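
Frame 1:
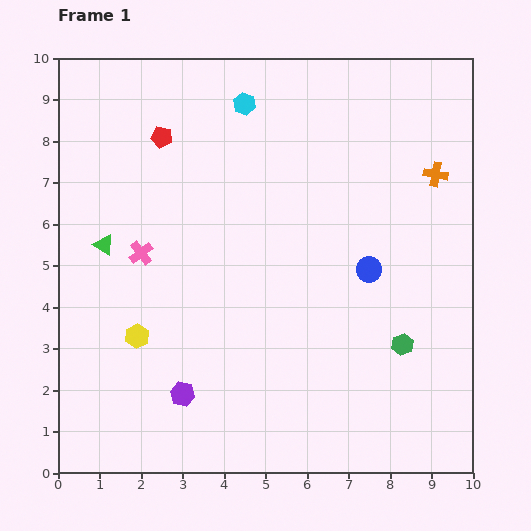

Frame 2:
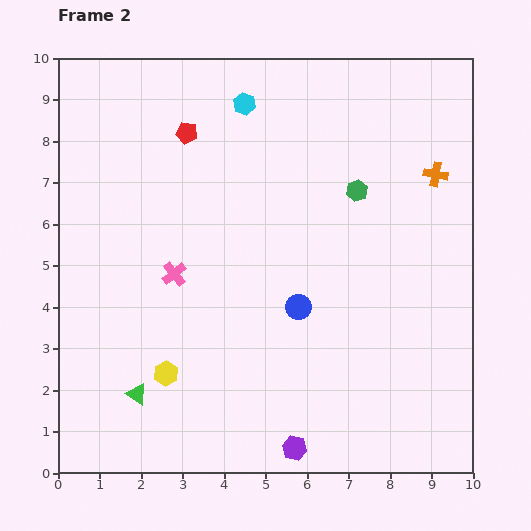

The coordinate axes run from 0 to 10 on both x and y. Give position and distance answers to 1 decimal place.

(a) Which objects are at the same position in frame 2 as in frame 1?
the orange cross, the cyan hexagon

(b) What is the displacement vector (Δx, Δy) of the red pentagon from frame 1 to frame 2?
(0.6, 0.1)

The red pentagon was at (2.5, 8.1) in frame 1 and (3.1, 8.2) in frame 2.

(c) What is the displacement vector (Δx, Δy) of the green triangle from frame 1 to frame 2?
(0.8, -3.6)

The green triangle was at (1.1, 5.5) in frame 1 and (1.9, 1.9) in frame 2.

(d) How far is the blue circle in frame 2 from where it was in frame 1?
1.9

The blue circle moved from (7.5, 4.9) to (5.8, 4.0), a distance of √(1.7² + 0.9²) ≈ 1.9.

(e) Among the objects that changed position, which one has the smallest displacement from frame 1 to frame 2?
the red pentagon

(moved 0.6)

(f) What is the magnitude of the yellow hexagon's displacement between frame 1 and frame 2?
1.1

The yellow hexagon moved from (1.9, 3.3) to (2.6, 2.4), a distance of √(0.7² + 0.9²) ≈ 1.1.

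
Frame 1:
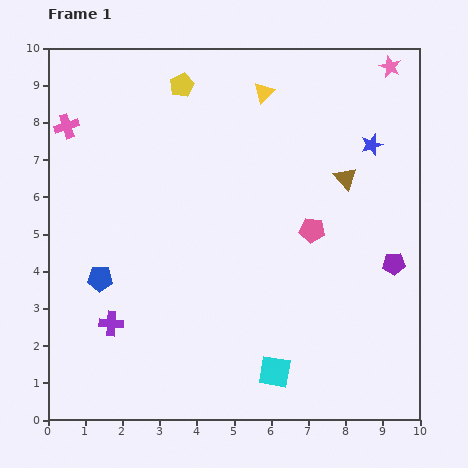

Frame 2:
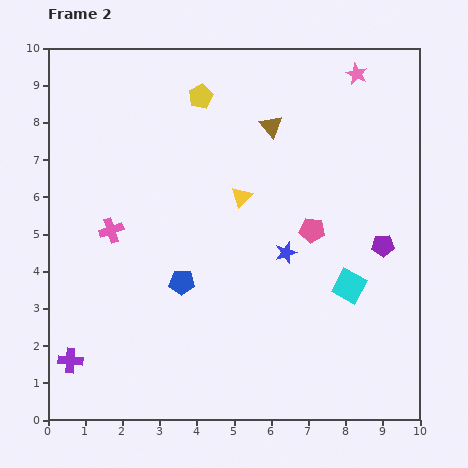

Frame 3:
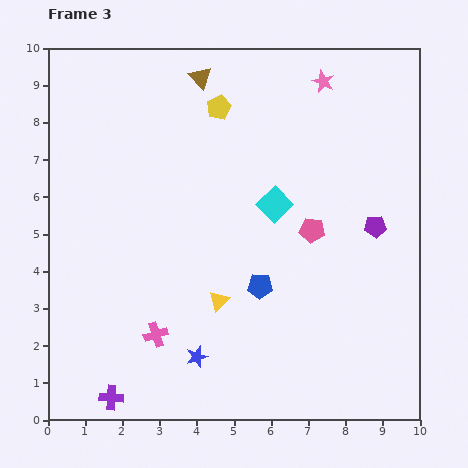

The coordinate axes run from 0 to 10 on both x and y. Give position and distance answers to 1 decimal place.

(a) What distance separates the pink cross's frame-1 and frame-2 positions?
3.0

The pink cross moved from (0.5, 7.9) to (1.7, 5.1), a distance of √(1.2² + 2.8²) ≈ 3.0.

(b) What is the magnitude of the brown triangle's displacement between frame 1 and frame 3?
4.7

The brown triangle moved from (8.0, 6.5) to (4.1, 9.2), a distance of √(3.9² + 2.7²) ≈ 4.7.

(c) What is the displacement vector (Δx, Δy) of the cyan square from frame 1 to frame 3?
(0.0, 4.5)

The cyan square was at (6.1, 1.3) in frame 1 and (6.1, 5.8) in frame 3.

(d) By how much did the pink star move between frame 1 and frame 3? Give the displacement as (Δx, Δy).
(-1.8, -0.4)

The pink star was at (9.2, 9.5) in frame 1 and (7.4, 9.1) in frame 3.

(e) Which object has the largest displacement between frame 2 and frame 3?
the blue star

(moved 3.7; next 3.0)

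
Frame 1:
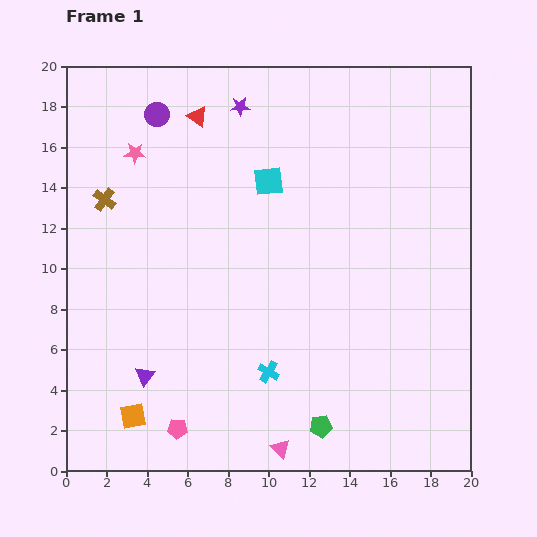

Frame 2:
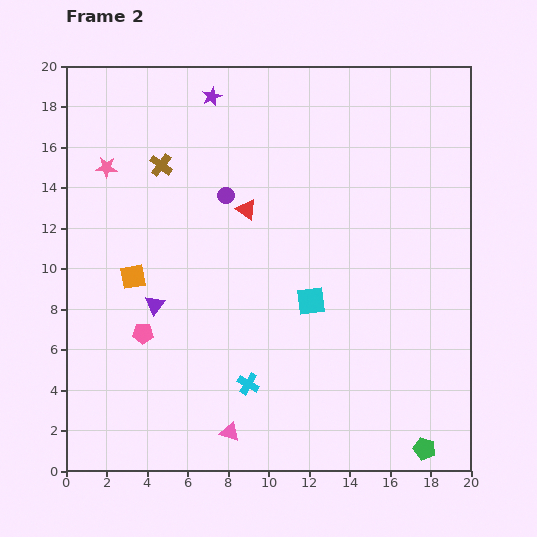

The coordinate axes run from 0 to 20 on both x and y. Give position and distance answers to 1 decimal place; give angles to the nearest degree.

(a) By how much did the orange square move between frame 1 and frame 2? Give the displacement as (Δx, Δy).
(0.0, 6.9)

The orange square was at (3.3, 2.7) in frame 1 and (3.3, 9.6) in frame 2.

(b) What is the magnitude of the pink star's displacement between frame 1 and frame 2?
1.6

The pink star moved from (3.4, 15.7) to (2.0, 15.0), a distance of √(1.4² + 0.7²) ≈ 1.6.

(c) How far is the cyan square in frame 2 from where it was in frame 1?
6.3

The cyan square moved from (10.0, 14.3) to (12.1, 8.4), a distance of √(2.1² + 5.9²) ≈ 6.3.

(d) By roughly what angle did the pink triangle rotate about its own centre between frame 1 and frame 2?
27° counter-clockwise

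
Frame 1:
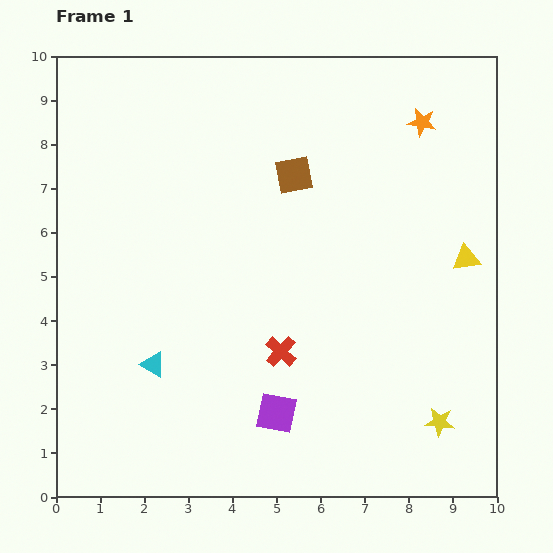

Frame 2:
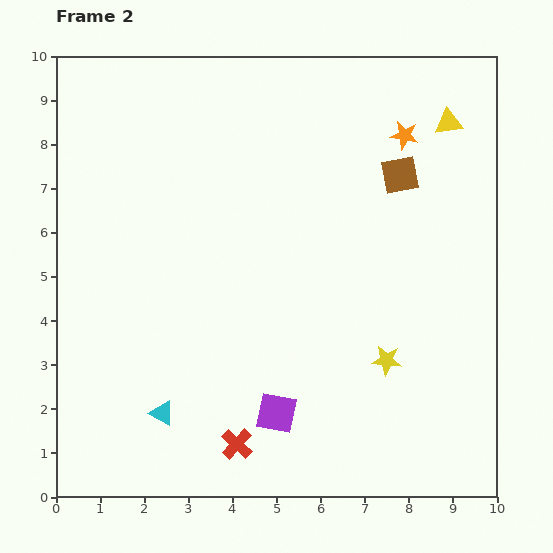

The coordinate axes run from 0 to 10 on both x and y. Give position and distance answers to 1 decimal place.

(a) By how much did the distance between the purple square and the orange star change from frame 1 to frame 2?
-0.5

Distance in frame 1: 7.4. Distance in frame 2: 6.9.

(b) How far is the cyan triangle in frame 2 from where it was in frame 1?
1.1

The cyan triangle moved from (2.2, 3.0) to (2.4, 1.9), a distance of √(0.2² + 1.1²) ≈ 1.1.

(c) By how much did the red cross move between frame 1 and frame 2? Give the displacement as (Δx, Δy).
(-1.0, -2.1)

The red cross was at (5.1, 3.3) in frame 1 and (4.1, 1.2) in frame 2.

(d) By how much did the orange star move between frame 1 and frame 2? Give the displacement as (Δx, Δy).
(-0.4, -0.3)

The orange star was at (8.3, 8.5) in frame 1 and (7.9, 8.2) in frame 2.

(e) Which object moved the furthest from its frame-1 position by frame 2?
the yellow triangle

(moved 3.1; next 2.4)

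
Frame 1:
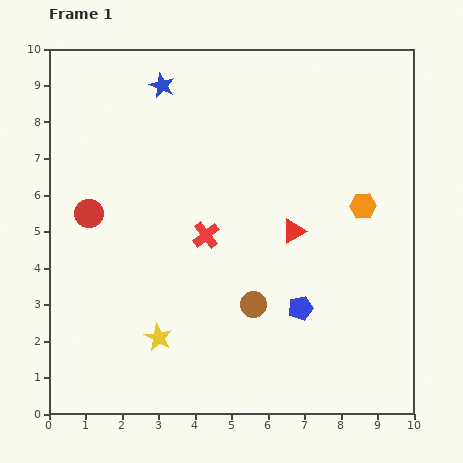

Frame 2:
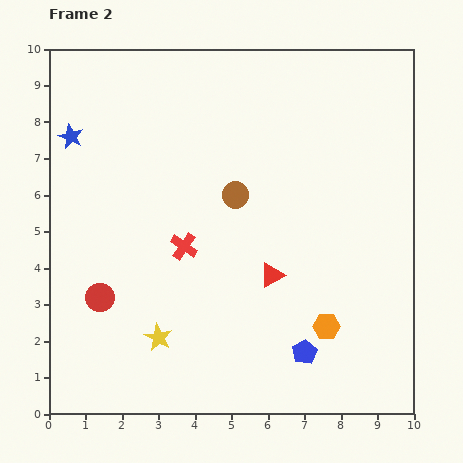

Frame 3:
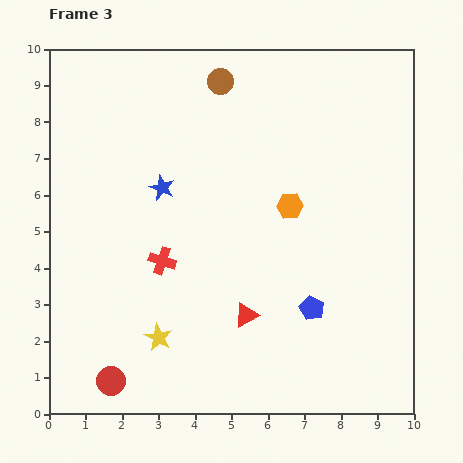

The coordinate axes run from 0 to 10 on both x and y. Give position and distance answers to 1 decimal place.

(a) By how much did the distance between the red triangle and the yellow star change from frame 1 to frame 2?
-1.2

Distance in frame 1: 4.7. Distance in frame 2: 3.5.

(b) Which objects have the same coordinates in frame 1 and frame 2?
the yellow star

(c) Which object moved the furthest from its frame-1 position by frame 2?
the orange hexagon

(moved 3.4; next 3.0)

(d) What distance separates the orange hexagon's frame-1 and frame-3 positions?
2.0

The orange hexagon moved from (8.6, 5.7) to (6.6, 5.7), a distance of √(2.0² + 0.0²) ≈ 2.0.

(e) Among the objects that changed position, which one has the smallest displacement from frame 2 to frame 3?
the red cross

(moved 0.7)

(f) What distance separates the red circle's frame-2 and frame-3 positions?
2.3

The red circle moved from (1.4, 3.2) to (1.7, 0.9), a distance of √(0.3² + 2.3²) ≈ 2.3.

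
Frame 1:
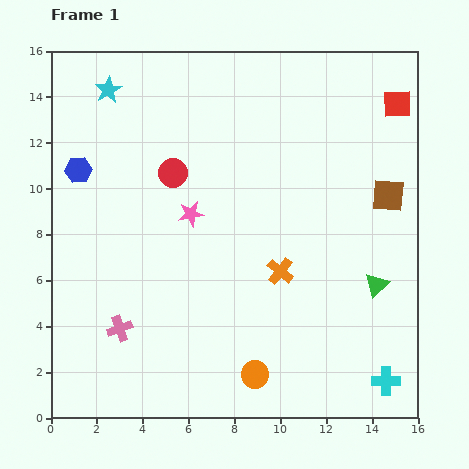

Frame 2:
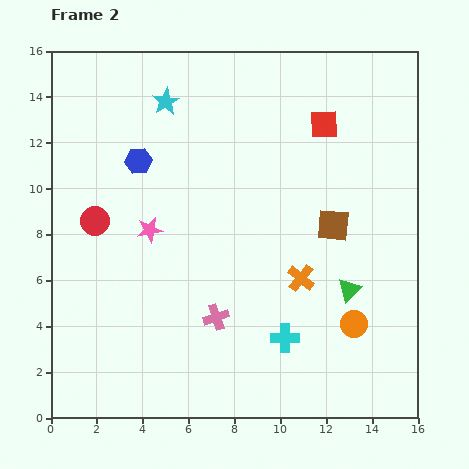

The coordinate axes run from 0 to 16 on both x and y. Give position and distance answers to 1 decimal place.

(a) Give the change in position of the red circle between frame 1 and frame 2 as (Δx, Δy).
(-3.4, -2.1)

The red circle was at (5.3, 10.7) in frame 1 and (1.9, 8.6) in frame 2.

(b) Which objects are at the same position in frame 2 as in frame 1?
none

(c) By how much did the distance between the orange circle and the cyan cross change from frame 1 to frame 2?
-2.6

Distance in frame 1: 5.7. Distance in frame 2: 3.1.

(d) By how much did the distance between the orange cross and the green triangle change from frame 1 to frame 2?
-2.0

Distance in frame 1: 4.2. Distance in frame 2: 2.2.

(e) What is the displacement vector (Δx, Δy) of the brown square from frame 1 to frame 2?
(-2.4, -1.3)

The brown square was at (14.7, 9.7) in frame 1 and (12.3, 8.4) in frame 2.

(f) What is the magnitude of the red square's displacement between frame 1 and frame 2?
3.3

The red square moved from (15.1, 13.7) to (11.9, 12.8), a distance of √(3.2² + 0.9²) ≈ 3.3.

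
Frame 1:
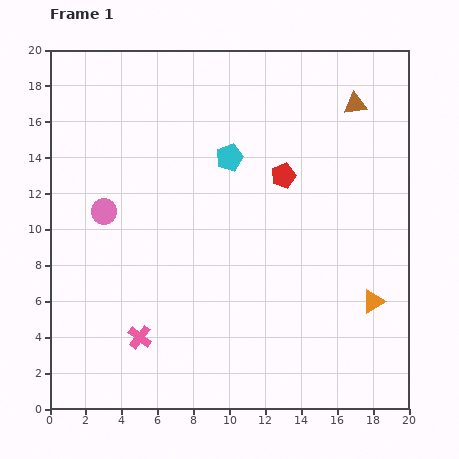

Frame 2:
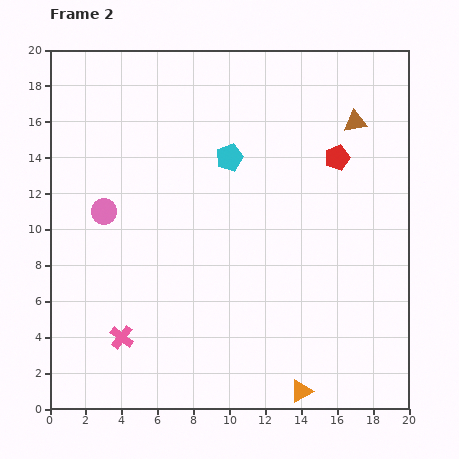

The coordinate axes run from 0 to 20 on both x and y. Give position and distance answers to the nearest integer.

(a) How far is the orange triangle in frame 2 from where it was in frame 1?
6

The orange triangle moved from (18, 6) to (14, 1), a distance of √(4² + 5²) ≈ 6.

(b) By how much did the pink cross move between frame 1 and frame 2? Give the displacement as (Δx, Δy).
(-1, 0)

The pink cross was at (5, 4) in frame 1 and (4, 4) in frame 2.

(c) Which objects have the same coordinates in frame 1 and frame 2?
the cyan pentagon, the pink circle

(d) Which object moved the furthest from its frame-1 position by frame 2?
the orange triangle

(moved 6; next 3)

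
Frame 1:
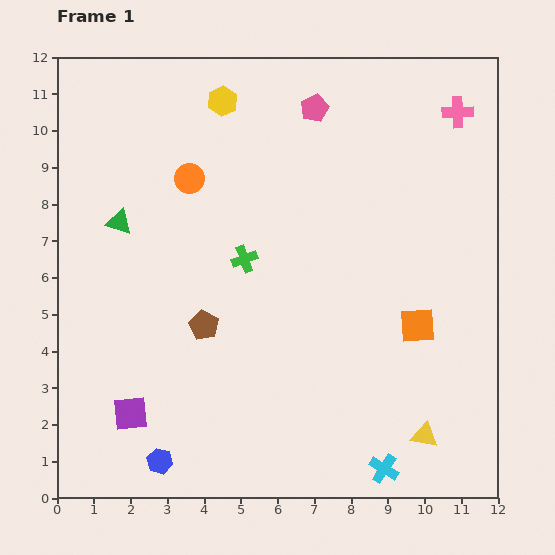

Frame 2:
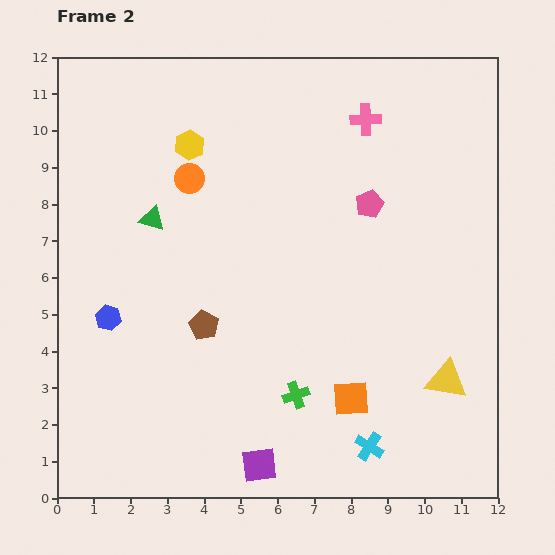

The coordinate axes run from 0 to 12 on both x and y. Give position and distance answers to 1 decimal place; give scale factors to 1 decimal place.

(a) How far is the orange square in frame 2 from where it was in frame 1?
2.7

The orange square moved from (9.8, 4.7) to (8.0, 2.7), a distance of √(1.8² + 2.0²) ≈ 2.7.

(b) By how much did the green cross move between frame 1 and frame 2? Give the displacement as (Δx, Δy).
(1.4, -3.7)

The green cross was at (5.1, 6.5) in frame 1 and (6.5, 2.8) in frame 2.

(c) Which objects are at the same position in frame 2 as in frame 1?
the brown pentagon, the orange circle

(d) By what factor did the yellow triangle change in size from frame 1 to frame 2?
1.6×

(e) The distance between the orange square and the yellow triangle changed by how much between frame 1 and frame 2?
-0.4

Distance in frame 1: 3.0. Distance in frame 2: 2.6.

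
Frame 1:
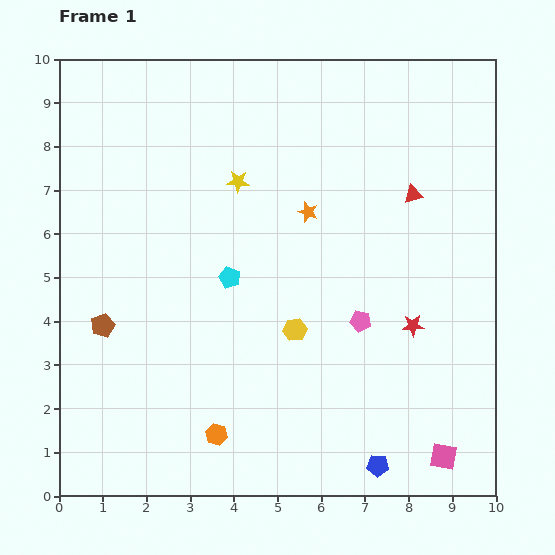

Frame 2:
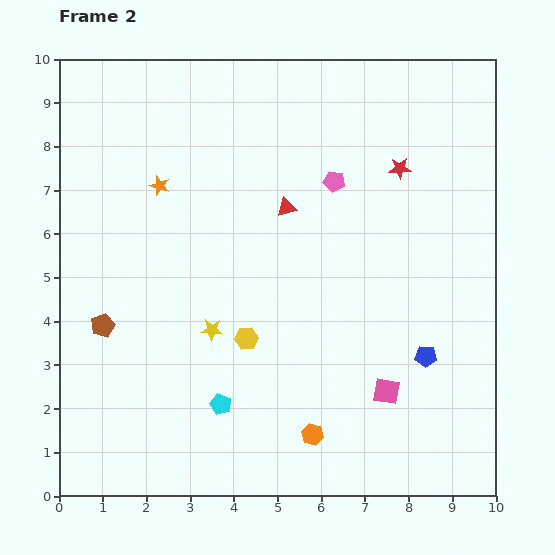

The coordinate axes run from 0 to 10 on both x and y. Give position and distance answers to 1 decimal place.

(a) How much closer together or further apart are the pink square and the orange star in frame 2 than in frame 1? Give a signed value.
+0.6

Distance in frame 1: 6.4. Distance in frame 2: 7.0.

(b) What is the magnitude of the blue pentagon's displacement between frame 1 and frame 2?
2.7

The blue pentagon moved from (7.3, 0.7) to (8.4, 3.2), a distance of √(1.1² + 2.5²) ≈ 2.7.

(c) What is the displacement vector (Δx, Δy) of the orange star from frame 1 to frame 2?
(-3.4, 0.6)

The orange star was at (5.7, 6.5) in frame 1 and (2.3, 7.1) in frame 2.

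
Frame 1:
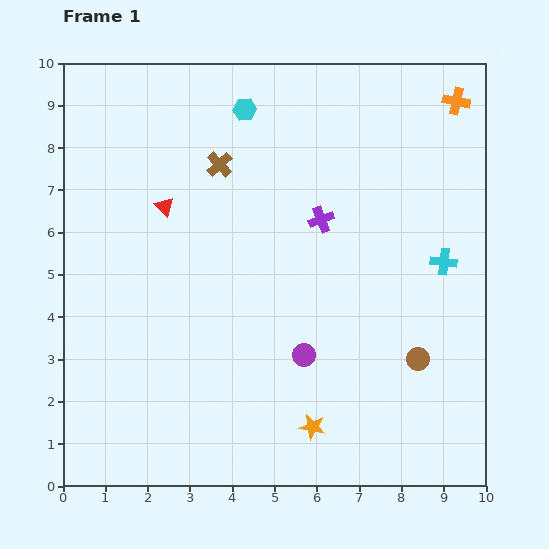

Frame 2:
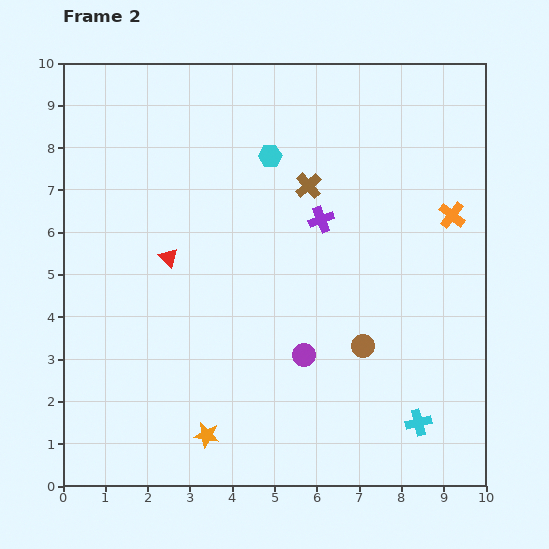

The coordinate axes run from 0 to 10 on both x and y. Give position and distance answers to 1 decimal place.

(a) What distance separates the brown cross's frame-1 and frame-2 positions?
2.2

The brown cross moved from (3.7, 7.6) to (5.8, 7.1), a distance of √(2.1² + 0.5²) ≈ 2.2.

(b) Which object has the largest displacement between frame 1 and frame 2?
the cyan cross

(moved 3.8; next 2.7)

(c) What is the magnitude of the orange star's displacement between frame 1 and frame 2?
2.5

The orange star moved from (5.9, 1.4) to (3.4, 1.2), a distance of √(2.5² + 0.2²) ≈ 2.5.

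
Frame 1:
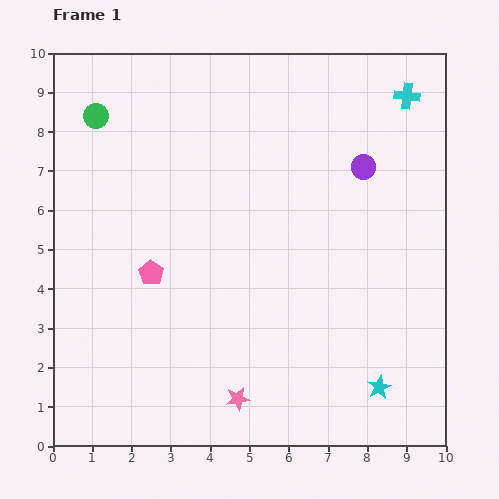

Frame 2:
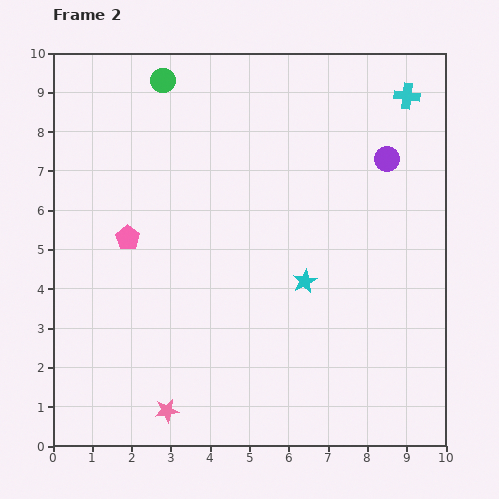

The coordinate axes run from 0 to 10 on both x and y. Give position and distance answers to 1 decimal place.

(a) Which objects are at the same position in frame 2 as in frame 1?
the cyan cross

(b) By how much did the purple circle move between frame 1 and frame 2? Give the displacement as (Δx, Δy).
(0.6, 0.2)

The purple circle was at (7.9, 7.1) in frame 1 and (8.5, 7.3) in frame 2.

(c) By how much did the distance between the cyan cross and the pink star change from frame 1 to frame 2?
+1.3

Distance in frame 1: 8.8. Distance in frame 2: 10.1.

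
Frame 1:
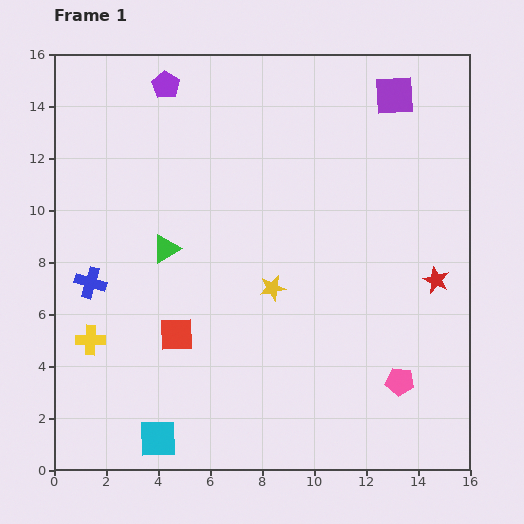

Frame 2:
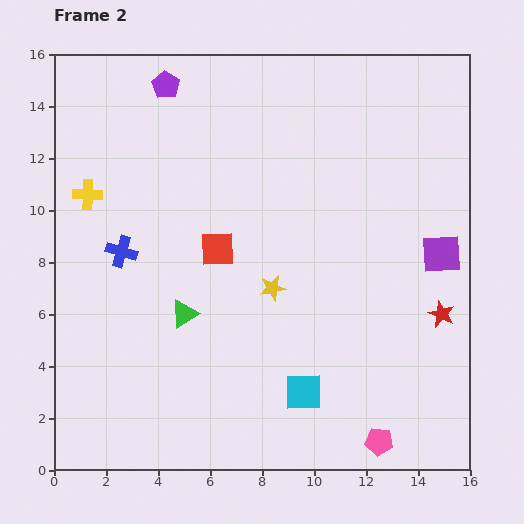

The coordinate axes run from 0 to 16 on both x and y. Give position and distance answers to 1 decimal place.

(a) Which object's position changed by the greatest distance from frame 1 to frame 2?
the purple square

(moved 6.4; next 5.9)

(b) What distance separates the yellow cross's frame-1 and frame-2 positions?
5.6

The yellow cross moved from (1.4, 5.0) to (1.3, 10.6), a distance of √(0.1² + 5.6²) ≈ 5.6.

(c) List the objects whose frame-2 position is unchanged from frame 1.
the purple pentagon, the yellow star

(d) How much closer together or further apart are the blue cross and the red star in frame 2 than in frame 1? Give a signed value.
-0.8

Distance in frame 1: 13.3. Distance in frame 2: 12.5.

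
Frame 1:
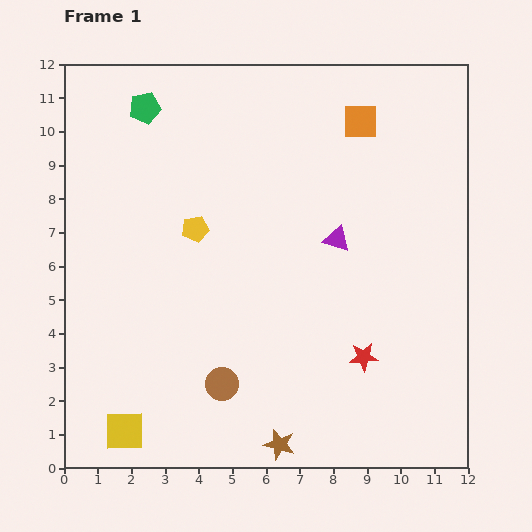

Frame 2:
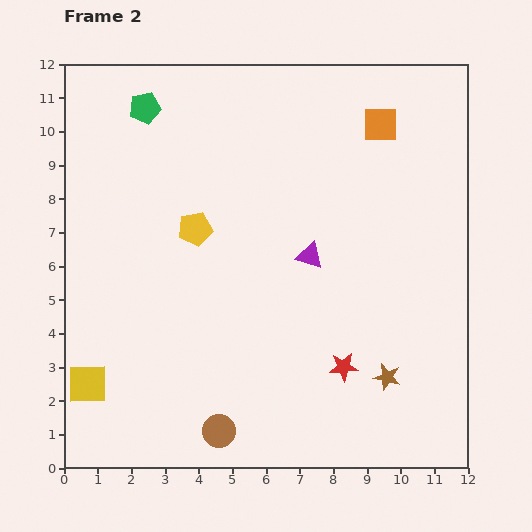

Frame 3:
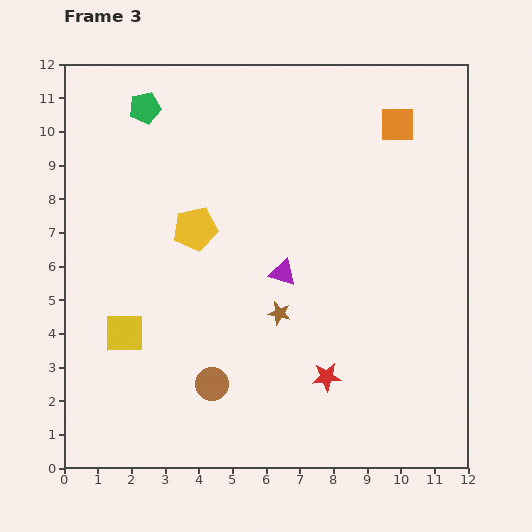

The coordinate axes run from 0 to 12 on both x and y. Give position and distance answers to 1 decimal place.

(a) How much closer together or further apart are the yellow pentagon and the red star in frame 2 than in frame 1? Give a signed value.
-0.3

Distance in frame 1: 6.3. Distance in frame 2: 6.0.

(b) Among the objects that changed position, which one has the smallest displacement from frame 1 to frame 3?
the brown circle

(moved 0.3)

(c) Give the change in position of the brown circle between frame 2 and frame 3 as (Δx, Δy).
(-0.2, 1.4)

The brown circle was at (4.6, 1.1) in frame 2 and (4.4, 2.5) in frame 3.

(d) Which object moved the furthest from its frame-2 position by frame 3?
the brown star

(moved 3.7; next 1.9)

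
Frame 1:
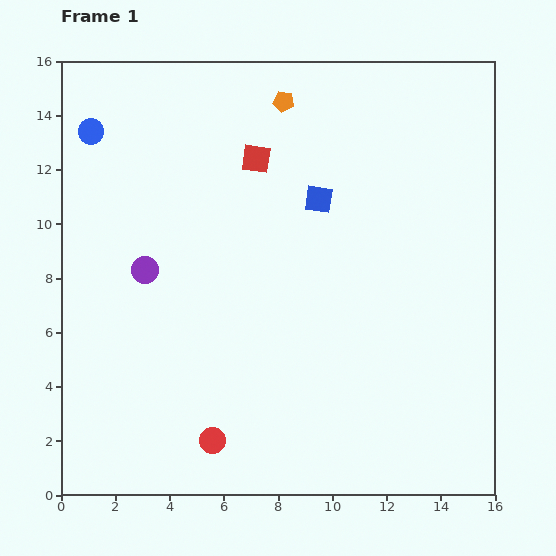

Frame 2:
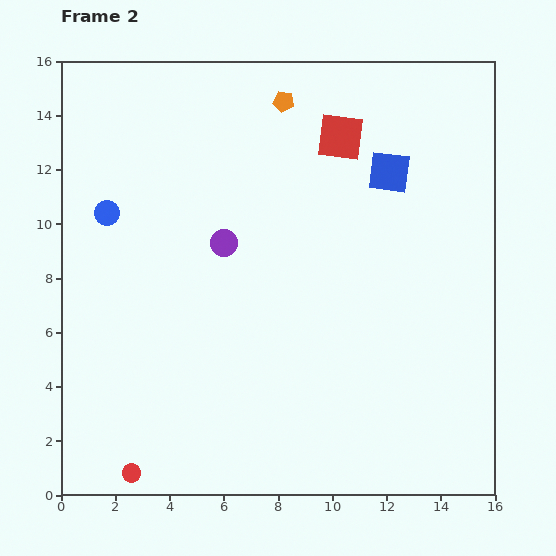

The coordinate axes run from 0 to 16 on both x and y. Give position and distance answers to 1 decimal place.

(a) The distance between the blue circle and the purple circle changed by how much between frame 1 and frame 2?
-1.1

Distance in frame 1: 5.5. Distance in frame 2: 4.4.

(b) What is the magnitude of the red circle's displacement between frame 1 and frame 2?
3.2

The red circle moved from (5.6, 2.0) to (2.6, 0.8), a distance of √(3.0² + 1.2²) ≈ 3.2.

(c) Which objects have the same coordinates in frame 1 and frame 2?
the orange pentagon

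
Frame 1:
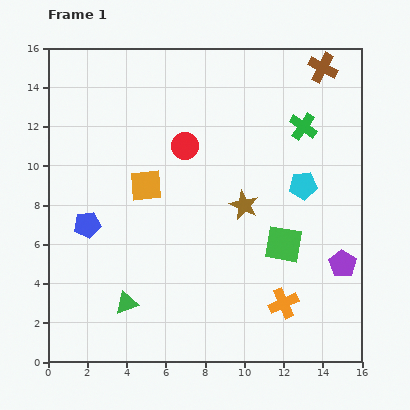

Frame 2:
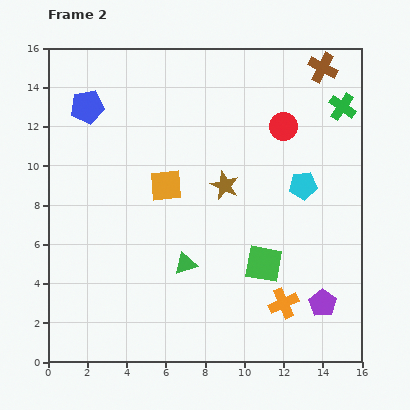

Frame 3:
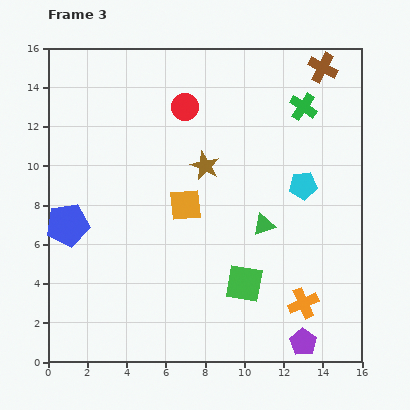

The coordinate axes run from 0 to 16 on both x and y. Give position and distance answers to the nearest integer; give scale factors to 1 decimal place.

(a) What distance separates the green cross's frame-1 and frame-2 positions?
2

The green cross moved from (13, 12) to (15, 13), a distance of √(2² + 1²) ≈ 2.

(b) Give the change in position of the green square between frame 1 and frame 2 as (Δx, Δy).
(-1, -1)

The green square was at (12, 6) in frame 1 and (11, 5) in frame 2.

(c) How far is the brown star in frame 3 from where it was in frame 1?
3

The brown star moved from (10, 8) to (8, 10), a distance of √(2² + 2²) ≈ 3.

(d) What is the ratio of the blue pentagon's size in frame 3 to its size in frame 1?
1.6×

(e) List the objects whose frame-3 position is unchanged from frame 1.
the brown cross, the cyan pentagon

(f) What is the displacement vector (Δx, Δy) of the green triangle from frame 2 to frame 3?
(4, 2)

The green triangle was at (7, 5) in frame 2 and (11, 7) in frame 3.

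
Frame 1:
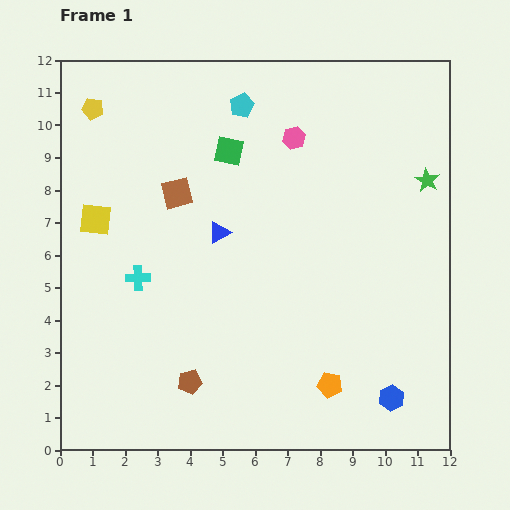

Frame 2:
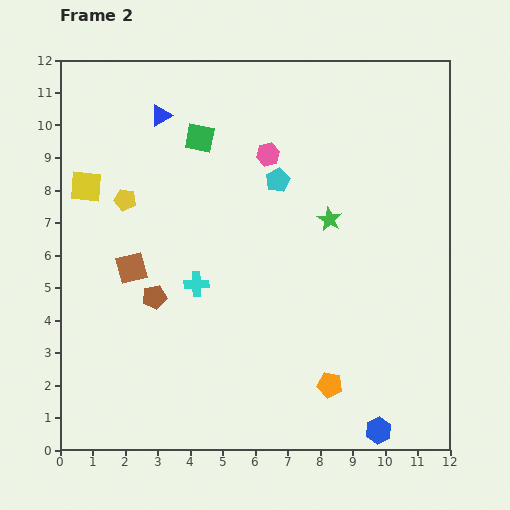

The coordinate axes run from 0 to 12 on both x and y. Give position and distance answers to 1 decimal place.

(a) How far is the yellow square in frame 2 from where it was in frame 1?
1.0

The yellow square moved from (1.1, 7.1) to (0.8, 8.1), a distance of √(0.3² + 1.0²) ≈ 1.0.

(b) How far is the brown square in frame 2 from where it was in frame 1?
2.7

The brown square moved from (3.6, 7.9) to (2.2, 5.6), a distance of √(1.4² + 2.3²) ≈ 2.7.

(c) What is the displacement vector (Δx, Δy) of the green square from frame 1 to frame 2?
(-0.9, 0.4)

The green square was at (5.2, 9.2) in frame 1 and (4.3, 9.6) in frame 2.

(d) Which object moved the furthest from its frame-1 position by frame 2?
the blue triangle

(moved 4.0; next 3.2)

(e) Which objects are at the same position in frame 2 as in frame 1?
the orange pentagon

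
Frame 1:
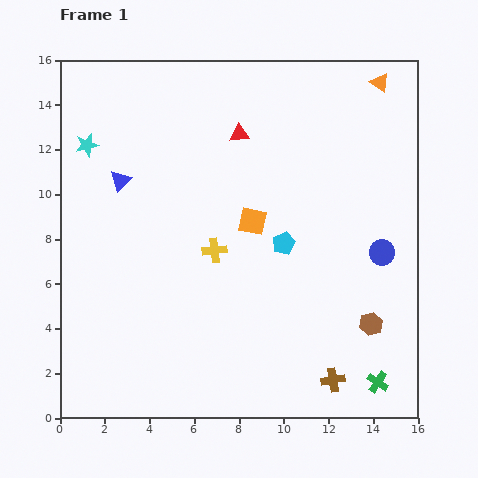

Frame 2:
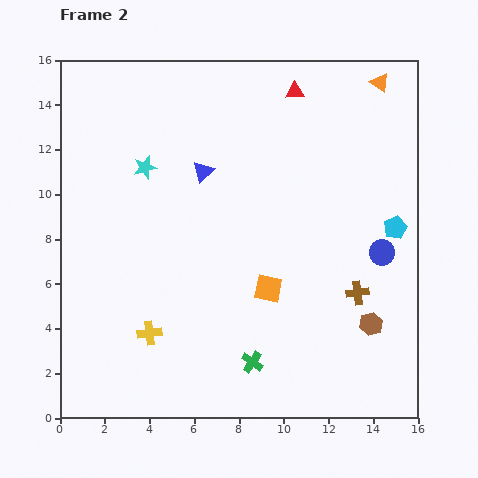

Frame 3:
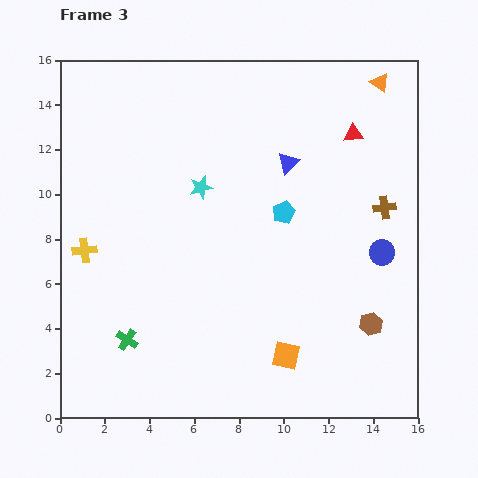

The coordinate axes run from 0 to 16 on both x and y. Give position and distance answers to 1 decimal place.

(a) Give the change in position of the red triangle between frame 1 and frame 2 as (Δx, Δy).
(2.5, 1.9)

The red triangle was at (8.0, 12.7) in frame 1 and (10.5, 14.6) in frame 2.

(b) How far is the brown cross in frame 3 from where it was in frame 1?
8.0

The brown cross moved from (12.2, 1.7) to (14.5, 9.4), a distance of √(2.3² + 7.7²) ≈ 8.0.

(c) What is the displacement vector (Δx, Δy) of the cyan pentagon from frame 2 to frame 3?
(-5.0, 0.7)

The cyan pentagon was at (15.0, 8.5) in frame 2 and (10.0, 9.2) in frame 3.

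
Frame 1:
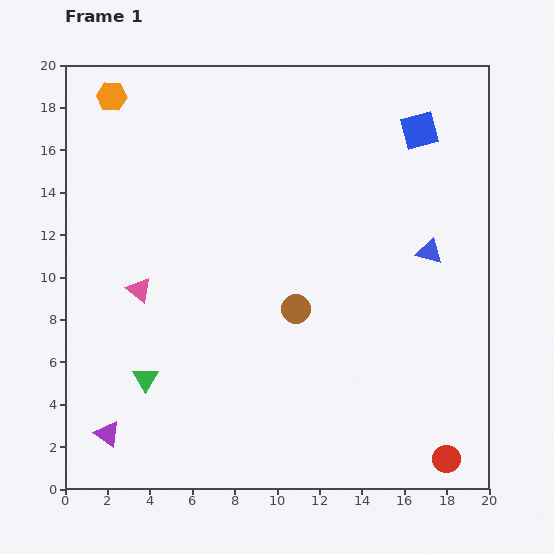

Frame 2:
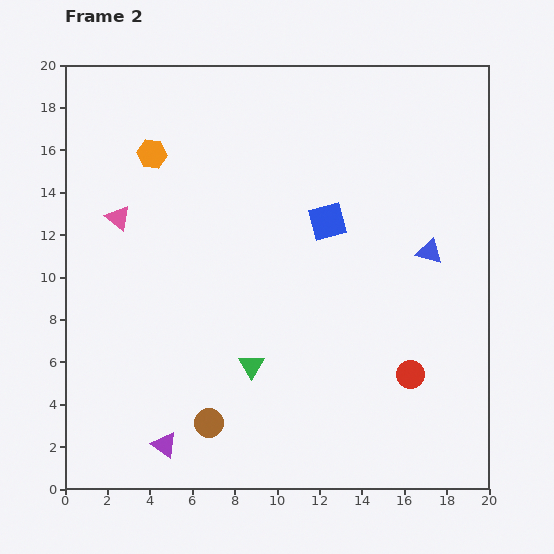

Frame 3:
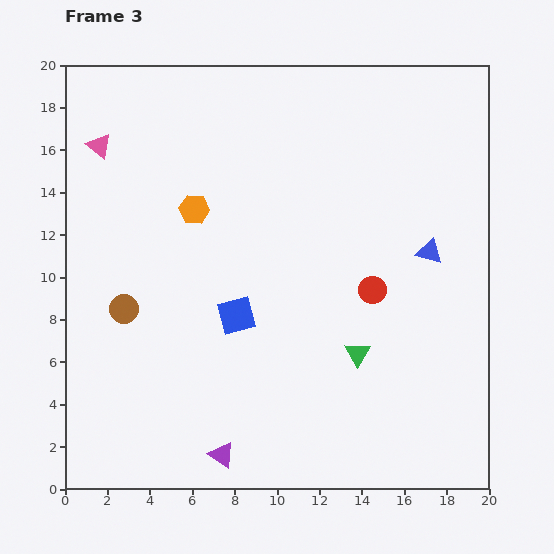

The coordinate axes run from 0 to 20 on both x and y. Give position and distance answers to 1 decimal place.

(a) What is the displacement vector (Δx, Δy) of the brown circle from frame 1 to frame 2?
(-4.1, -5.4)

The brown circle was at (10.9, 8.5) in frame 1 and (6.8, 3.1) in frame 2.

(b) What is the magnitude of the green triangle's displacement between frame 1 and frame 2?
5.0

The green triangle moved from (3.8, 5.2) to (8.8, 5.8), a distance of √(5.0² + 0.6²) ≈ 5.0.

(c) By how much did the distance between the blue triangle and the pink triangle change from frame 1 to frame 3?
+2.6

Distance in frame 1: 13.8. Distance in frame 3: 16.4.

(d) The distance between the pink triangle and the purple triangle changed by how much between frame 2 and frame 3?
+4.8

Distance in frame 2: 10.9. Distance in frame 3: 15.7.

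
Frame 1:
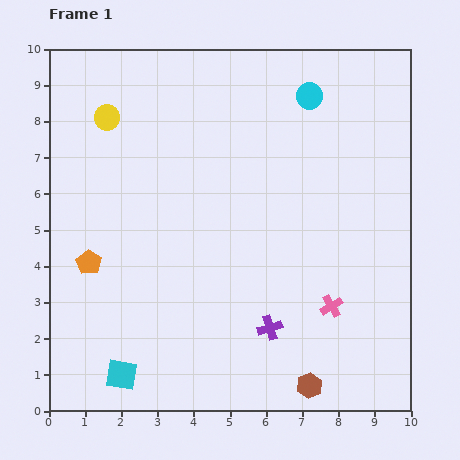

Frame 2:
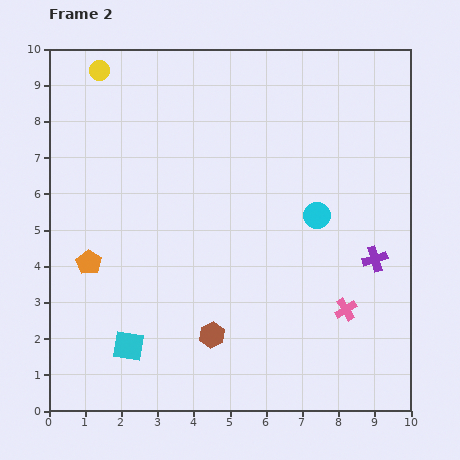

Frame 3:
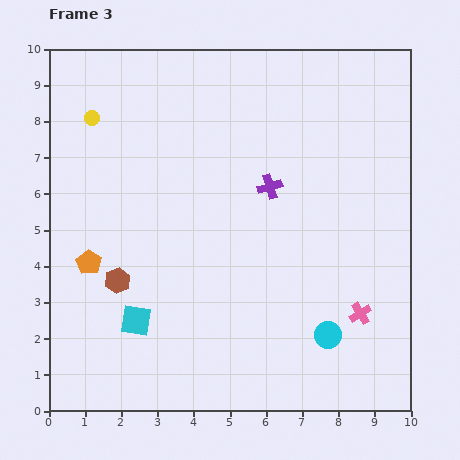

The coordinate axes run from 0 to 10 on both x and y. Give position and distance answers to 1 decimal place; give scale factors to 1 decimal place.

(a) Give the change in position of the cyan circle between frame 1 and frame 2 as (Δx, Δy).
(0.2, -3.3)

The cyan circle was at (7.2, 8.7) in frame 1 and (7.4, 5.4) in frame 2.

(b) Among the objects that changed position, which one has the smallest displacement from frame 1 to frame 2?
the pink cross

(moved 0.4)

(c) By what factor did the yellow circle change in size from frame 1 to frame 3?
0.6×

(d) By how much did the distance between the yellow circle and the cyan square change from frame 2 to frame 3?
-1.9

Distance in frame 2: 7.6. Distance in frame 3: 5.7.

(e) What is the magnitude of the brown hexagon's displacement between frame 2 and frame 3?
3.0

The brown hexagon moved from (4.5, 2.1) to (1.9, 3.6), a distance of √(2.6² + 1.5²) ≈ 3.0.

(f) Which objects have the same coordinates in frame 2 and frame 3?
the orange pentagon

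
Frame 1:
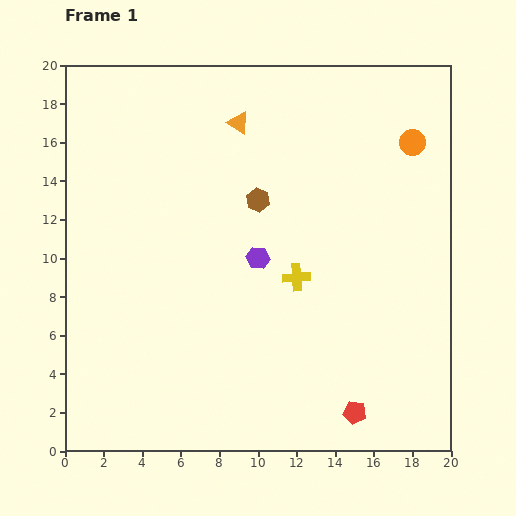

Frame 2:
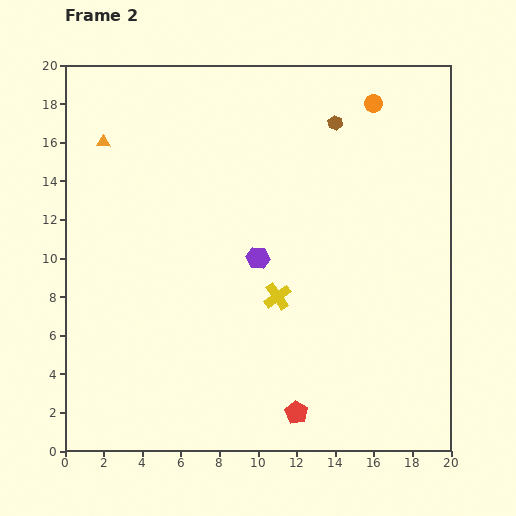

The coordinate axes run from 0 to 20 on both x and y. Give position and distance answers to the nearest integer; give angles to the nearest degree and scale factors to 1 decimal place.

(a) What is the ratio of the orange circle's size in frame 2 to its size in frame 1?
0.7×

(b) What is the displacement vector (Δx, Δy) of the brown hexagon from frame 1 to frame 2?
(4, 4)

The brown hexagon was at (10, 13) in frame 1 and (14, 17) in frame 2.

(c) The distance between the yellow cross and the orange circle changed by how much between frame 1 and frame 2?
+2

Distance in frame 1: 9. Distance in frame 2: 11.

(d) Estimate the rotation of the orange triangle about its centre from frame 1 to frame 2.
29° counter-clockwise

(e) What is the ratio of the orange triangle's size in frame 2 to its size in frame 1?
0.6×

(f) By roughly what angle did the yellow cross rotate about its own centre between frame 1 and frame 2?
31° counter-clockwise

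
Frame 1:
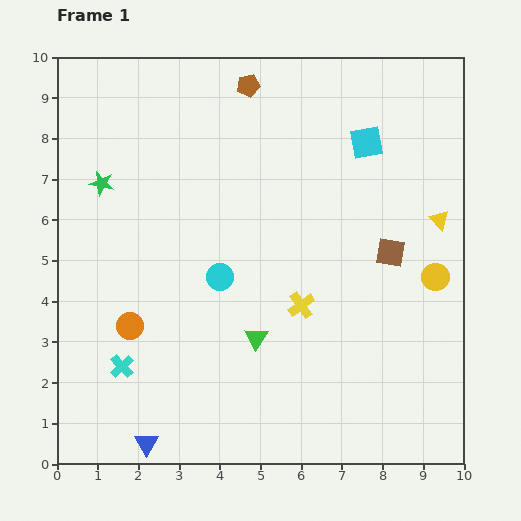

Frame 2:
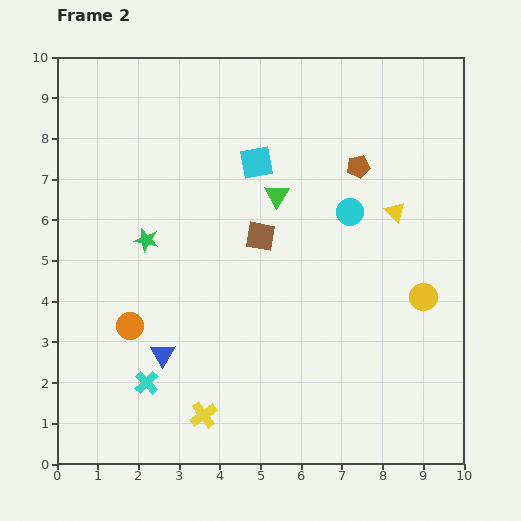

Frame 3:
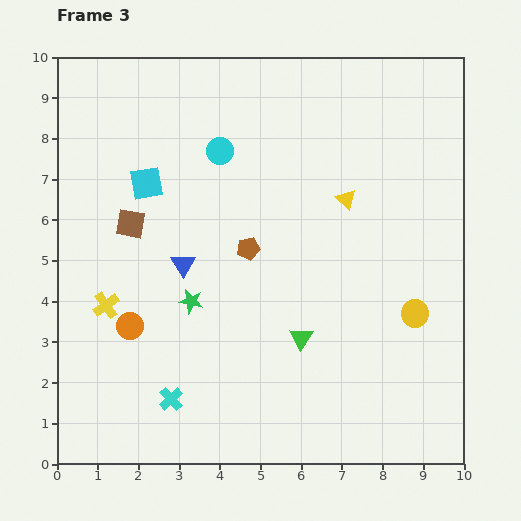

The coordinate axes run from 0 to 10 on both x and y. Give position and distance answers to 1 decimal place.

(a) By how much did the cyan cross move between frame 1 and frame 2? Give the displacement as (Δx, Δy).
(0.6, -0.4)

The cyan cross was at (1.6, 2.4) in frame 1 and (2.2, 2.0) in frame 2.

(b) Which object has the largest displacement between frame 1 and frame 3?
the brown square

(moved 6.4; next 5.5)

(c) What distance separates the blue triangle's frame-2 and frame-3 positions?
2.3

The blue triangle moved from (2.6, 2.7) to (3.1, 4.9), a distance of √(0.5² + 2.2²) ≈ 2.3.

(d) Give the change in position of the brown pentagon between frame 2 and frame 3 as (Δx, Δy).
(-2.7, -2.0)

The brown pentagon was at (7.4, 7.3) in frame 2 and (4.7, 5.3) in frame 3.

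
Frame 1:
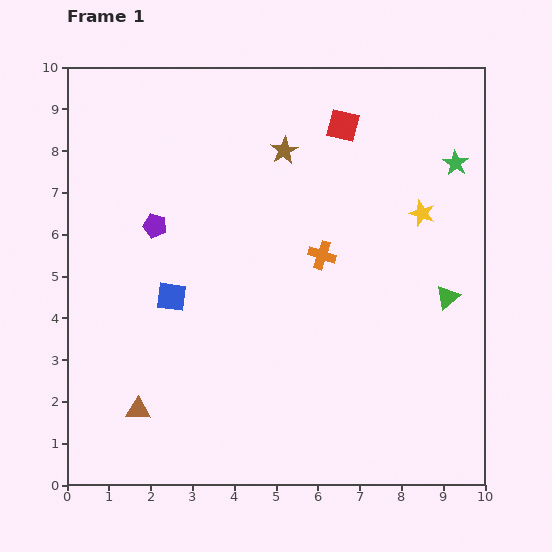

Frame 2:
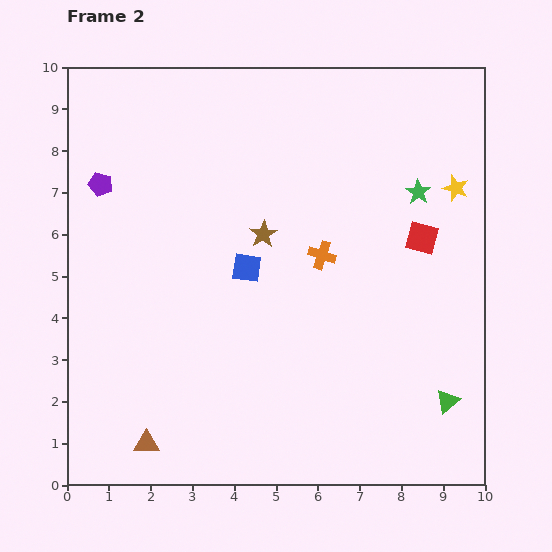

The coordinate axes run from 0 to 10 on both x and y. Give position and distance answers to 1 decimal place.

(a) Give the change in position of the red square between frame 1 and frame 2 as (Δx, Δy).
(1.9, -2.7)

The red square was at (6.6, 8.6) in frame 1 and (8.5, 5.9) in frame 2.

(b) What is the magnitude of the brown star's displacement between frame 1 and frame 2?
2.1

The brown star moved from (5.2, 8.0) to (4.7, 6.0), a distance of √(0.5² + 2.0²) ≈ 2.1.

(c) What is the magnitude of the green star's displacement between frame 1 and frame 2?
1.1

The green star moved from (9.3, 7.7) to (8.4, 7.0), a distance of √(0.9² + 0.7²) ≈ 1.1.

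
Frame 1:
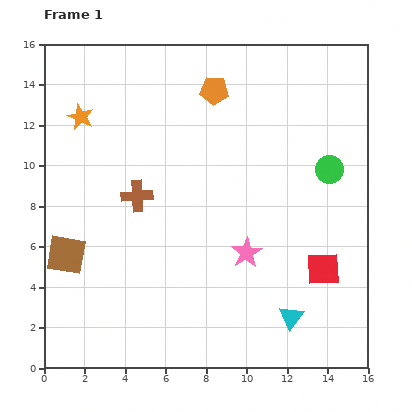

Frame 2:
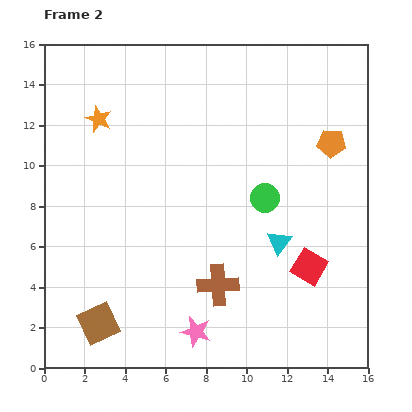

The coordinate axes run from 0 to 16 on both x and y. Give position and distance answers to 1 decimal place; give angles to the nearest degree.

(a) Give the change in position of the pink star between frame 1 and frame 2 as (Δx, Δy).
(-2.5, -3.9)

The pink star was at (10.0, 5.7) in frame 1 and (7.5, 1.8) in frame 2.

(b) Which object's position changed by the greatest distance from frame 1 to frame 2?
the orange pentagon

(moved 6.4; next 5.9)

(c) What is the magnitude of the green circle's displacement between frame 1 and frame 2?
3.5

The green circle moved from (14.1, 9.8) to (10.9, 8.4), a distance of √(3.2² + 1.4²) ≈ 3.5.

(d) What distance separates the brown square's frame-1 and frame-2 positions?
3.8

The brown square moved from (1.1, 5.6) to (2.7, 2.2), a distance of √(1.6² + 3.4²) ≈ 3.8.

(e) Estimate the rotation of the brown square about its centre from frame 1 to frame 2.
34° counter-clockwise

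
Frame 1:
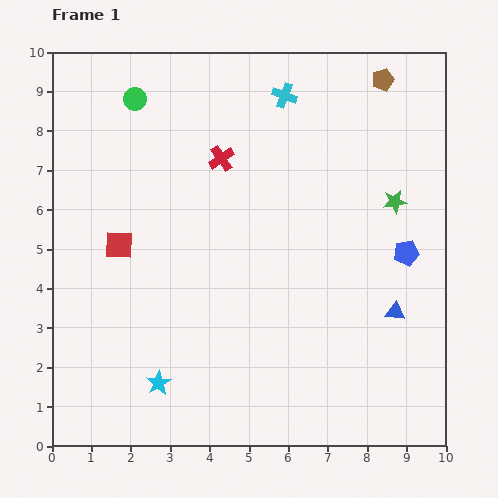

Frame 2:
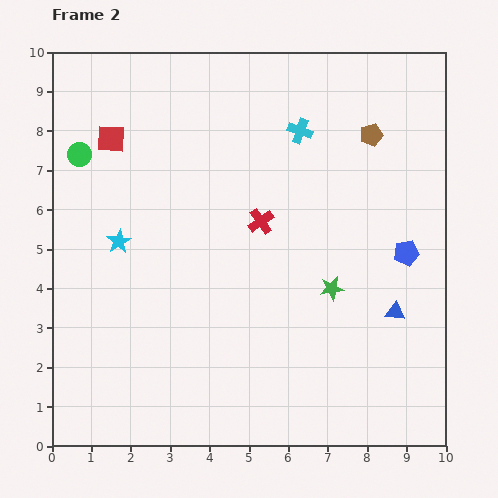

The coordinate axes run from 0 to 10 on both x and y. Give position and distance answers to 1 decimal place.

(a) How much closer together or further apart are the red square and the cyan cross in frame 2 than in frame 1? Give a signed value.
-0.9

Distance in frame 1: 5.7. Distance in frame 2: 4.8.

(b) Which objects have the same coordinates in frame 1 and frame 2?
the blue pentagon, the blue triangle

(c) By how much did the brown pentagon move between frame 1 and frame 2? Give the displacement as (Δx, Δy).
(-0.3, -1.4)

The brown pentagon was at (8.4, 9.3) in frame 1 and (8.1, 7.9) in frame 2.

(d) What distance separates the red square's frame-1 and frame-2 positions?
2.7

The red square moved from (1.7, 5.1) to (1.5, 7.8), a distance of √(0.2² + 2.7²) ≈ 2.7.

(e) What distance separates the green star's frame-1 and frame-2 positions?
2.7

The green star moved from (8.7, 6.2) to (7.1, 4.0), a distance of √(1.6² + 2.2²) ≈ 2.7.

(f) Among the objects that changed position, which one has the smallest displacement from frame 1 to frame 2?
the cyan cross

(moved 1.0)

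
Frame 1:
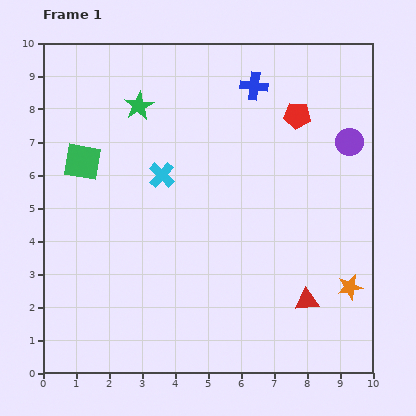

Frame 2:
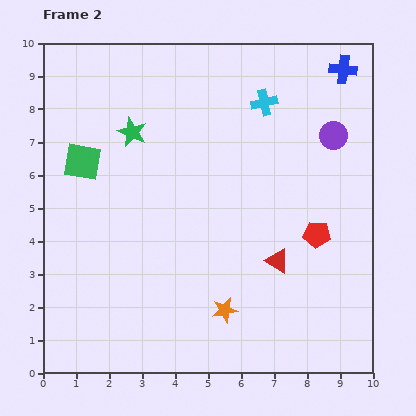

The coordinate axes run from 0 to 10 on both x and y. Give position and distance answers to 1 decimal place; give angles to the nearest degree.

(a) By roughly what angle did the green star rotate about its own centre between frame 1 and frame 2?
20° counter-clockwise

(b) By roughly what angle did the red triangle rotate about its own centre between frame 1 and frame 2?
35° clockwise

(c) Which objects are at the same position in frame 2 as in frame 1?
the green square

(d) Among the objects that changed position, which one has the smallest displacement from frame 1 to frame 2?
the purple circle

(moved 0.5)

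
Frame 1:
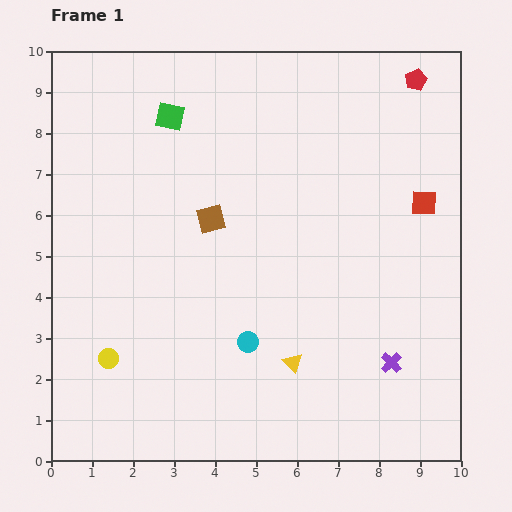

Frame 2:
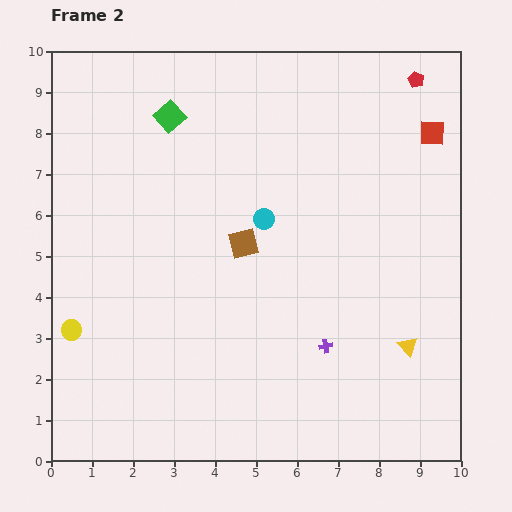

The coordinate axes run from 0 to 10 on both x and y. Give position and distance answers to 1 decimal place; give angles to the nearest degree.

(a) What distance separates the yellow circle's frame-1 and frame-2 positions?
1.1

The yellow circle moved from (1.4, 2.5) to (0.5, 3.2), a distance of √(0.9² + 0.7²) ≈ 1.1.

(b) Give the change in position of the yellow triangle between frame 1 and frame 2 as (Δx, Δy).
(2.8, 0.4)

The yellow triangle was at (5.9, 2.4) in frame 1 and (8.7, 2.8) in frame 2.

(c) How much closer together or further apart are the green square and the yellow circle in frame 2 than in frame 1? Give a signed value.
-0.4

Distance in frame 1: 6.1. Distance in frame 2: 5.7.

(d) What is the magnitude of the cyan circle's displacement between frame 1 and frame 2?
3.0

The cyan circle moved from (4.8, 2.9) to (5.2, 5.9), a distance of √(0.4² + 3.0²) ≈ 3.0.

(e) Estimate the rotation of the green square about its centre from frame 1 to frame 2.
36° clockwise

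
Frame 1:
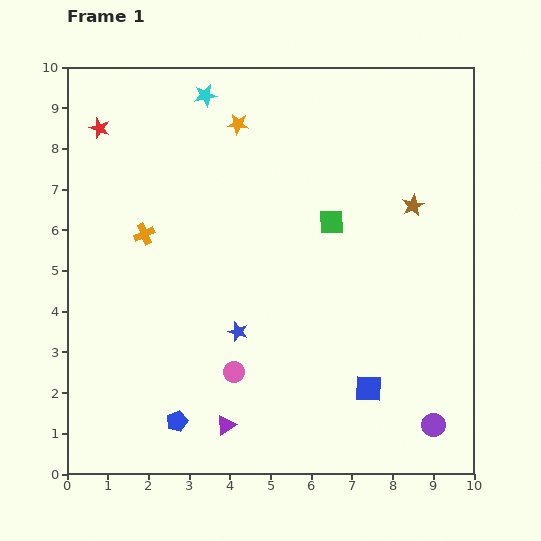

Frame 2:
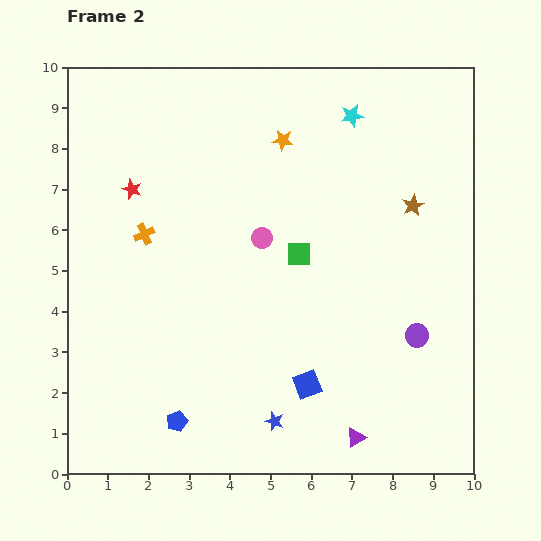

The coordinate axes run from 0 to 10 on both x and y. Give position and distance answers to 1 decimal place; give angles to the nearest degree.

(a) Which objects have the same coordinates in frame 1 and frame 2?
the brown star, the orange cross, the blue pentagon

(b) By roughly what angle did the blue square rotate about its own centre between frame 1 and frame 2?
23° counter-clockwise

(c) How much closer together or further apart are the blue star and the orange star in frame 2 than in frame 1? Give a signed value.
+1.8

Distance in frame 1: 5.1. Distance in frame 2: 6.9.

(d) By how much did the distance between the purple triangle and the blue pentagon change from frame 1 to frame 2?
+3.2

Distance in frame 1: 1.2. Distance in frame 2: 4.4.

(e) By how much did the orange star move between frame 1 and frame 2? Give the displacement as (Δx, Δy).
(1.1, -0.4)

The orange star was at (4.2, 8.6) in frame 1 and (5.3, 8.2) in frame 2.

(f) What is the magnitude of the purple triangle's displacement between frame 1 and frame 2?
3.2

The purple triangle moved from (3.9, 1.2) to (7.1, 0.9), a distance of √(3.2² + 0.3²) ≈ 3.2.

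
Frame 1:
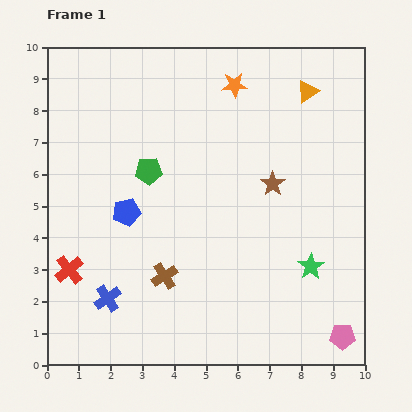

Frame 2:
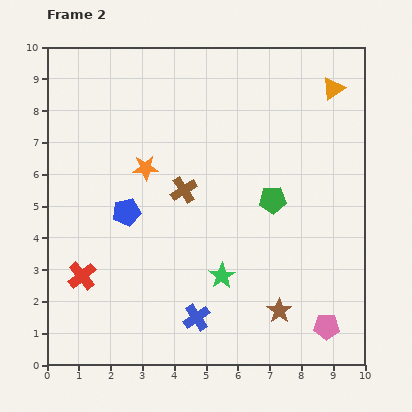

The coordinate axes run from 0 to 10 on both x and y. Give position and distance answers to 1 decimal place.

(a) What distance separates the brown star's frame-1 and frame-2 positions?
4.0

The brown star moved from (7.1, 5.7) to (7.3, 1.7), a distance of √(0.2² + 4.0²) ≈ 4.0.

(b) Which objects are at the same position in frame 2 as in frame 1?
the blue pentagon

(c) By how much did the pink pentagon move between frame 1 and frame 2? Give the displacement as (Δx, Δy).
(-0.5, 0.3)

The pink pentagon was at (9.3, 0.9) in frame 1 and (8.8, 1.2) in frame 2.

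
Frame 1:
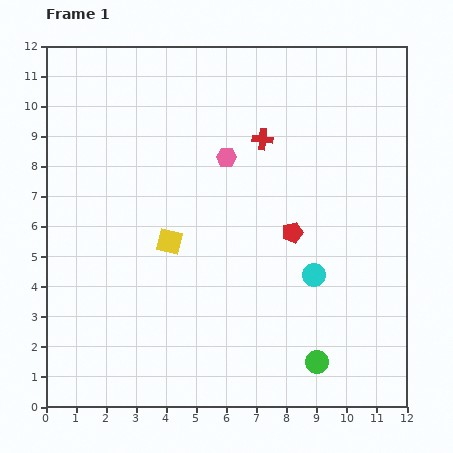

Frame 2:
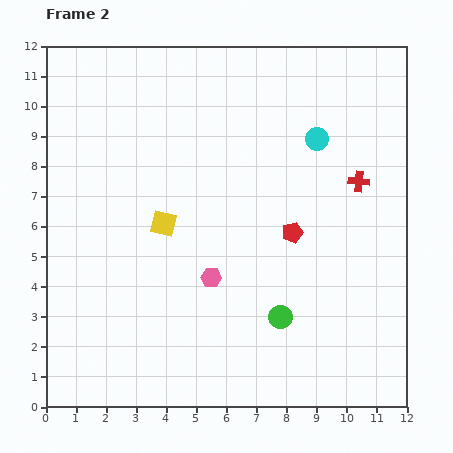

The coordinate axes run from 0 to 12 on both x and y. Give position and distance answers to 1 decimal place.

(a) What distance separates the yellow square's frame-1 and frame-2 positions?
0.6

The yellow square moved from (4.1, 5.5) to (3.9, 6.1), a distance of √(0.2² + 0.6²) ≈ 0.6.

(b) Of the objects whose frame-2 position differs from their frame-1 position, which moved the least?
the yellow square

(moved 0.6)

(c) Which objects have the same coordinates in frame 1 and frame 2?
the red pentagon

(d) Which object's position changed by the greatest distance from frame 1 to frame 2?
the cyan circle

(moved 4.5; next 4.0)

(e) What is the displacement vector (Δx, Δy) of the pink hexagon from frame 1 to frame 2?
(-0.5, -4.0)

The pink hexagon was at (6.0, 8.3) in frame 1 and (5.5, 4.3) in frame 2.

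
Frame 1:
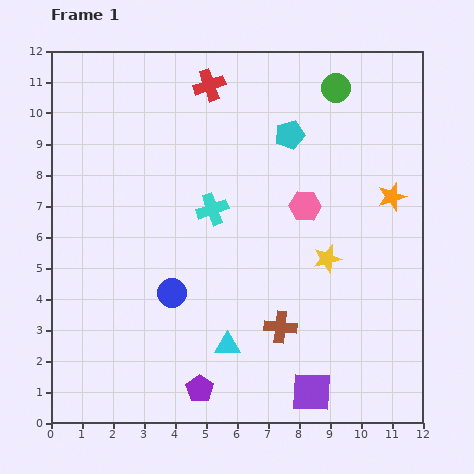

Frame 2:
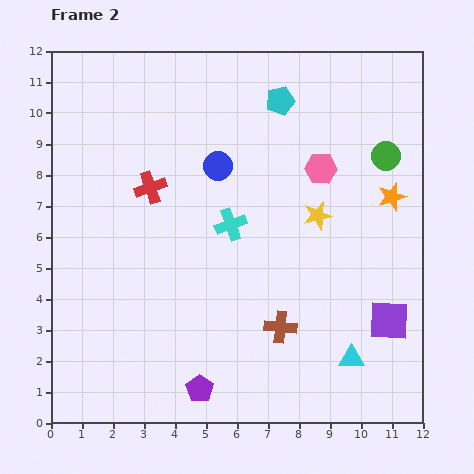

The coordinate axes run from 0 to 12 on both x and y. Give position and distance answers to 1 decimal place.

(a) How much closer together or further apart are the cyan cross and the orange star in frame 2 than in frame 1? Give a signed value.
-0.5

Distance in frame 1: 5.8. Distance in frame 2: 5.3.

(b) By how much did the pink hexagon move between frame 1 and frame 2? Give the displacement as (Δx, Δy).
(0.5, 1.2)

The pink hexagon was at (8.2, 7.0) in frame 1 and (8.7, 8.2) in frame 2.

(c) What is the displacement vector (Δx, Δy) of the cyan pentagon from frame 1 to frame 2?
(-0.3, 1.1)

The cyan pentagon was at (7.7, 9.3) in frame 1 and (7.4, 10.4) in frame 2.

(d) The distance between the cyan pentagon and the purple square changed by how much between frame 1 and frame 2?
-0.4

Distance in frame 1: 8.3. Distance in frame 2: 7.9.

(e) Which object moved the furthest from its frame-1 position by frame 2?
the blue circle

(moved 4.4; next 4.0)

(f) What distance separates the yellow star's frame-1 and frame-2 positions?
1.4

The yellow star moved from (8.9, 5.3) to (8.6, 6.7), a distance of √(0.3² + 1.4²) ≈ 1.4.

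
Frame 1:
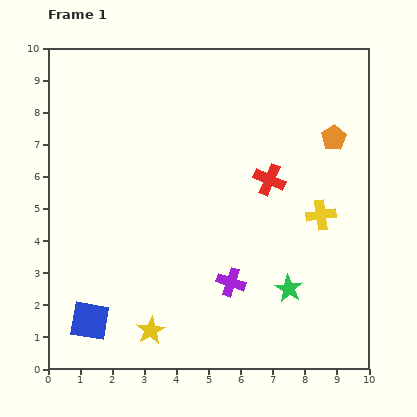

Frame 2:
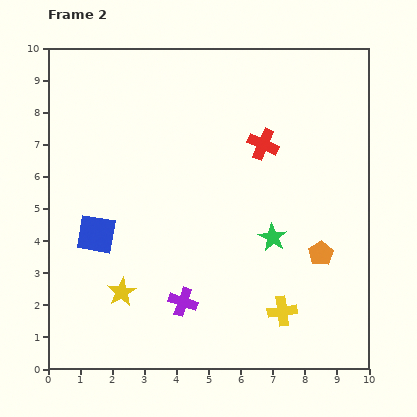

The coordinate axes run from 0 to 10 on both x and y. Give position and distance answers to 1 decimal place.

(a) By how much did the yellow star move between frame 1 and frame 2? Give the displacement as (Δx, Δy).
(-0.9, 1.2)

The yellow star was at (3.2, 1.2) in frame 1 and (2.3, 2.4) in frame 2.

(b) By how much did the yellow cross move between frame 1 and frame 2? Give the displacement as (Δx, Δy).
(-1.2, -3.0)

The yellow cross was at (8.5, 4.8) in frame 1 and (7.3, 1.8) in frame 2.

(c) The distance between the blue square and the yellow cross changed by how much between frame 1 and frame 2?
-1.6

Distance in frame 1: 7.9. Distance in frame 2: 6.3.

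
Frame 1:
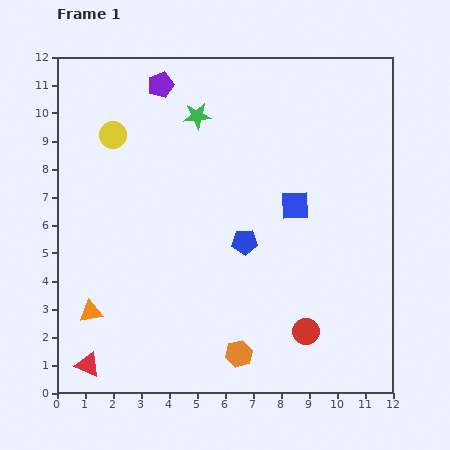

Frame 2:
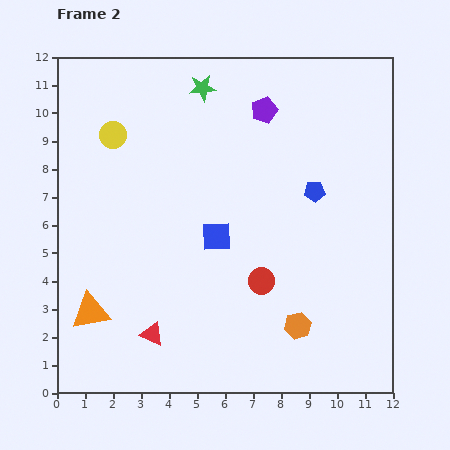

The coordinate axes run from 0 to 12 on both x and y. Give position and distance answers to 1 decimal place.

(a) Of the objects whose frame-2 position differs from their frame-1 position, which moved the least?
the green star

(moved 1.0)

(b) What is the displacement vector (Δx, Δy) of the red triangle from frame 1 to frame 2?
(2.3, 1.1)

The red triangle was at (1.1, 1.0) in frame 1 and (3.4, 2.1) in frame 2.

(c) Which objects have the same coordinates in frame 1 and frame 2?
the orange triangle, the yellow circle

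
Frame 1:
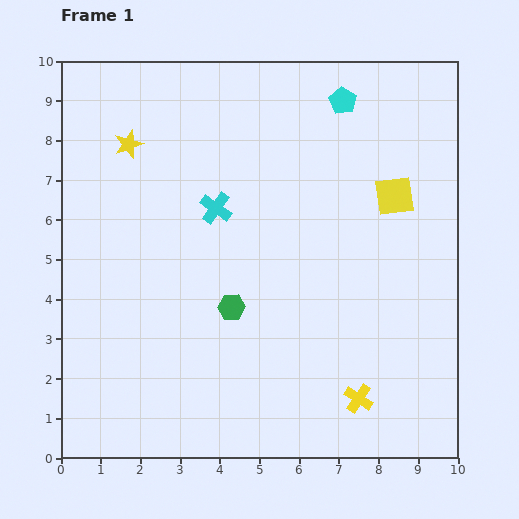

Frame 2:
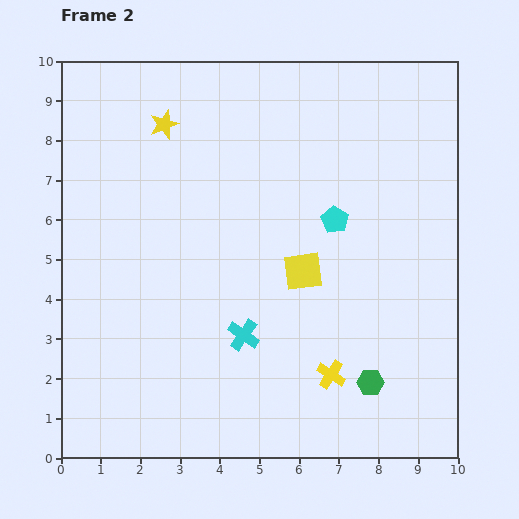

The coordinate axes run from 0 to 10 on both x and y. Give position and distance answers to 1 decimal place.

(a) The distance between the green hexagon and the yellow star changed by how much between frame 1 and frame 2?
+3.4

Distance in frame 1: 4.9. Distance in frame 2: 8.3.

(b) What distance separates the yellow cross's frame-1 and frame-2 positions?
0.9

The yellow cross moved from (7.5, 1.5) to (6.8, 2.1), a distance of √(0.7² + 0.6²) ≈ 0.9.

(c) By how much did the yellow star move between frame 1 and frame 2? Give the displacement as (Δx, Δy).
(0.9, 0.5)

The yellow star was at (1.7, 7.9) in frame 1 and (2.6, 8.4) in frame 2.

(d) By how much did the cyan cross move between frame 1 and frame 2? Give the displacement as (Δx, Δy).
(0.7, -3.2)

The cyan cross was at (3.9, 6.3) in frame 1 and (4.6, 3.1) in frame 2.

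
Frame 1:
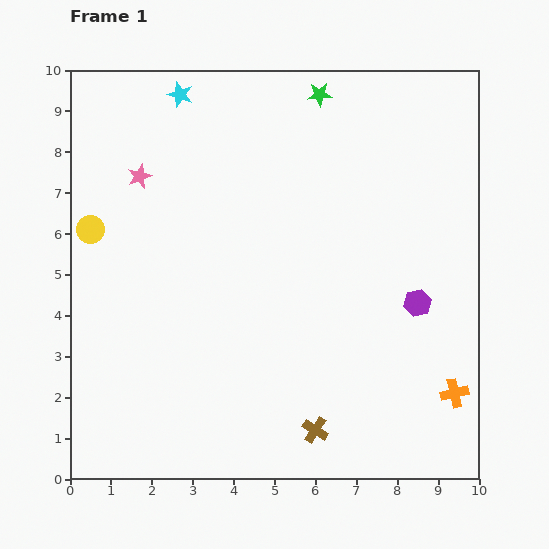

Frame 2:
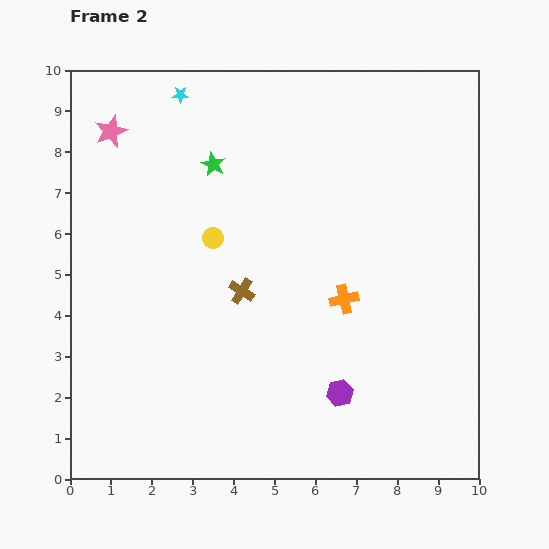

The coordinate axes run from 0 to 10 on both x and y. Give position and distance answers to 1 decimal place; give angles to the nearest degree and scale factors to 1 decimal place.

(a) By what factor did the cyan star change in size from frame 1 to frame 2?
0.6×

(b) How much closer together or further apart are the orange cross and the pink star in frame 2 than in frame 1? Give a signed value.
-2.3

Distance in frame 1: 9.3. Distance in frame 2: 7.0.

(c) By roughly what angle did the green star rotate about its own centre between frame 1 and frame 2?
31° clockwise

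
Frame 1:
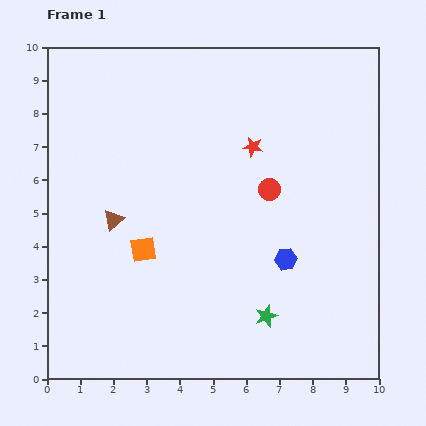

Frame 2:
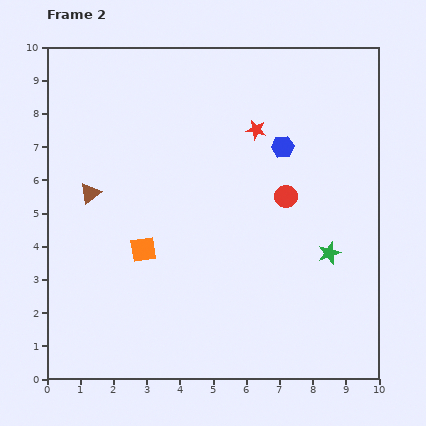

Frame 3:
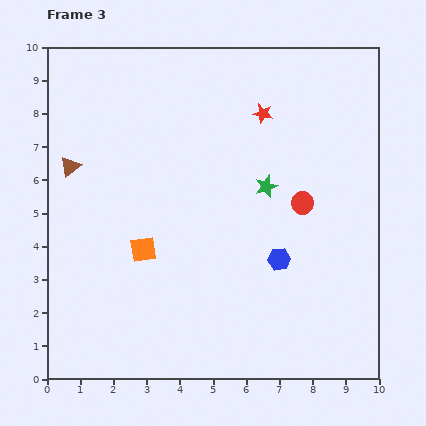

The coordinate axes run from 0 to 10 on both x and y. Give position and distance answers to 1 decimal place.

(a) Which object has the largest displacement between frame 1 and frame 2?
the blue hexagon

(moved 3.4; next 2.7)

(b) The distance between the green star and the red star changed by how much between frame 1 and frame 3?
-2.9

Distance in frame 1: 5.1. Distance in frame 3: 2.2.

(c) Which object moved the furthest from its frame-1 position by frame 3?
the green star

(moved 3.9; next 2.1)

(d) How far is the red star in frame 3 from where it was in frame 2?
0.5

The red star moved from (6.3, 7.5) to (6.5, 8.0), a distance of √(0.2² + 0.5²) ≈ 0.5.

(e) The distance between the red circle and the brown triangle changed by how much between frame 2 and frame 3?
+1.2

Distance in frame 2: 5.9. Distance in frame 3: 7.1.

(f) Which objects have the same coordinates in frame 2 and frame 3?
the orange square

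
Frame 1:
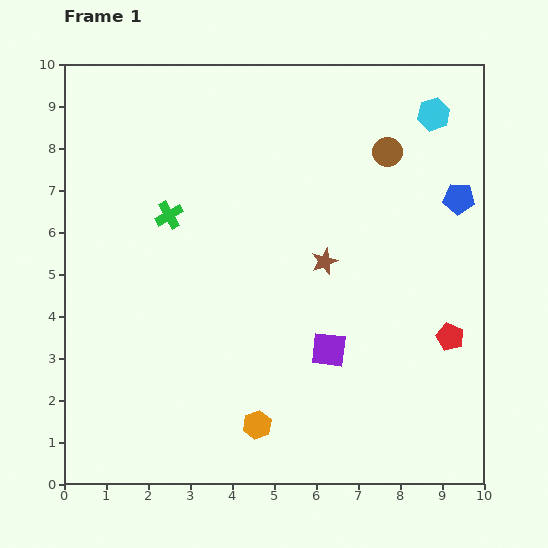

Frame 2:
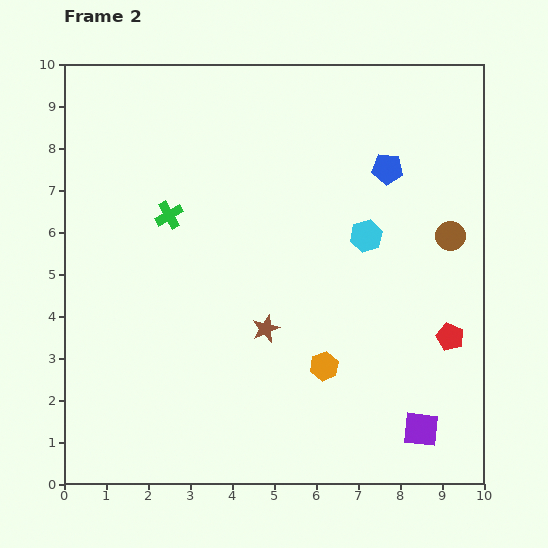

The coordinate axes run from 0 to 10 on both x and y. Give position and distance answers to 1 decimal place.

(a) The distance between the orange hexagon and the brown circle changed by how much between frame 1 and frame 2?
-2.9

Distance in frame 1: 7.2. Distance in frame 2: 4.3.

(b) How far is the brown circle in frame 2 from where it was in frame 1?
2.5

The brown circle moved from (7.7, 7.9) to (9.2, 5.9), a distance of √(1.5² + 2.0²) ≈ 2.5.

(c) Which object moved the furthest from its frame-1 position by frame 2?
the cyan hexagon

(moved 3.3; next 2.9)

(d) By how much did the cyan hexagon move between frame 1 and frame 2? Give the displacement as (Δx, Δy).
(-1.6, -2.9)

The cyan hexagon was at (8.8, 8.8) in frame 1 and (7.2, 5.9) in frame 2.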